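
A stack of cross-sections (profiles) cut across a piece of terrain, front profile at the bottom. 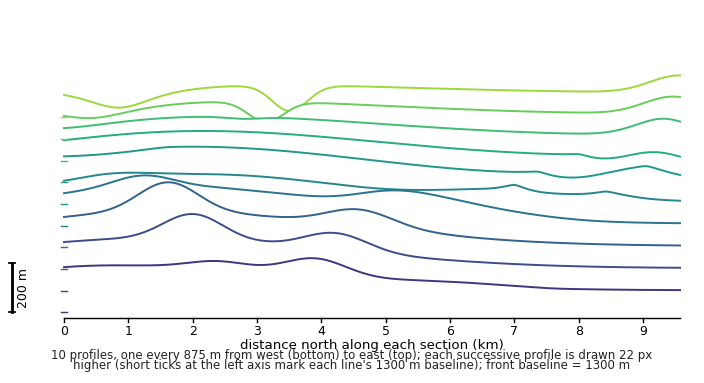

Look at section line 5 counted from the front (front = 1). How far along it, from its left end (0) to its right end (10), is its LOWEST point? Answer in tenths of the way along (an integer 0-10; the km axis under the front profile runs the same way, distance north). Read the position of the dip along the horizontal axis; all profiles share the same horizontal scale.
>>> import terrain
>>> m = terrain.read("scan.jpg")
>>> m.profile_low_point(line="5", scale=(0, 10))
10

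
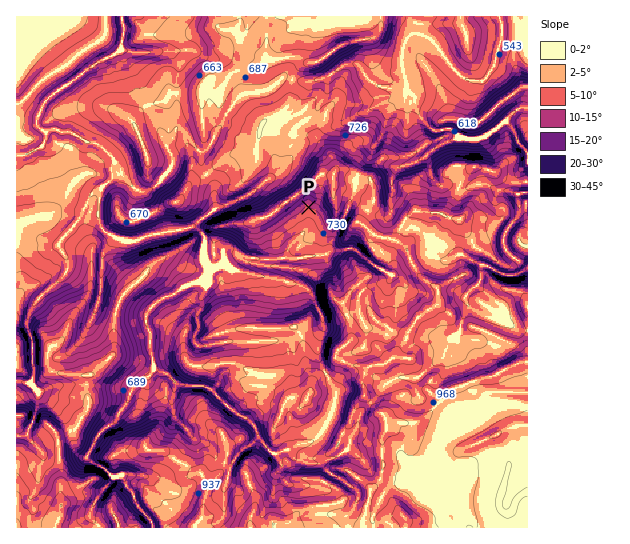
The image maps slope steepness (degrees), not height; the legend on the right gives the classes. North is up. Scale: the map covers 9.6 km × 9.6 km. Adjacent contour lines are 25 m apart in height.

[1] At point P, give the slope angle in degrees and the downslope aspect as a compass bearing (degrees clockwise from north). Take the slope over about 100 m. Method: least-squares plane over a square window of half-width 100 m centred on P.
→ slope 9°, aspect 191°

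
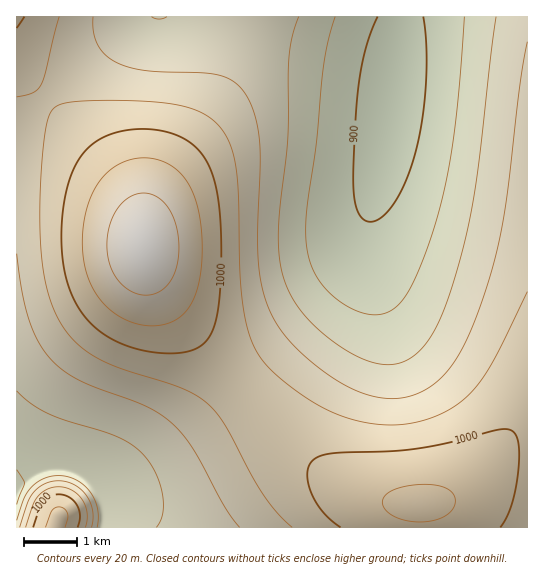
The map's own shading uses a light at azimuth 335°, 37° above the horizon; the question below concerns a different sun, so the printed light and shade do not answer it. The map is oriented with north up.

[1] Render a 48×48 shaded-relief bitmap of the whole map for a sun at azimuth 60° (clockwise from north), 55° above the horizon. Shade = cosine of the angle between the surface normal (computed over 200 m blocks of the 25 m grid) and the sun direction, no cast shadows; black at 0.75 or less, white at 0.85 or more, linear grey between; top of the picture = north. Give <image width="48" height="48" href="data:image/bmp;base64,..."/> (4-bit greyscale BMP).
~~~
<image width="48" height="48" href="data:image/bmp;base64,Qk32BAAAAAAAAHYAAAAoAAAAMAAAADAAAAABAAQAAAAAAIAEAAATCwAAEwsAABAAAAAAAAAAAAAAABEREQAiIiIAMzMzAERERABVVVUAZmZmAHd3dwCIiIgAmZmZAKqqqgC7u7sAzMzMAN3d3QDu7u4A////AAFq3//aqqqpmZmIiIiIiIiJmZqqq7u8zABZ7//aqqqZmZiIiIiIiIiZmaqqu7u8zABr///KqqmZmIiIiIiIiZmZqqq7u7vMzAN9//+qqpmZiIiIiIiJmZqqqru7u7zMzIid//uqqZmYiIiIiImZmqqru7u7u8zMzJq83KqqmZmIiIiIiJmaqqu7u7u7u7zMzJmaqqqpmZiIiIiIiZmqq7u7zMu7u7u8zJmZqqmZmZiIiIiImZqru7zMzMy7u7u7u5mZmZmZmYiIiIiJmaq7vMzMzMu7u7u7u5mZmZmZmIiIiIiZmqu8zMzMzMu7u7u7u5mZmZmZiIiIiImZqrvMzN3czMu7uqqqu5mZmZmIiIiIiJmaq7zM3d3czLu6qqqqqpmZmIiIiIiIiZmqu8zN3d3czLuqqqqqqpmYiIiIiIiImZqrvMzd3d3czLuqqZmaqpiIiIh3eIiJmaq7zM3d3d3cy7qqmZmZqoiIh3d3eIiZmqu8zN3d3d3My7qpmZmZmoiId3d3eIiZqrvM3d3d3d3Mu6qpmZmZmYh3d3d3eImaq7zN3d3d3dzMu6qZmZmZmYh3d3d3eImqu8zd3e7d3dzLu6qZmZmZmYd3ZmZ3eJmrvM3d7u7d3czLuqmZmZmZmXd2ZmZ3eJqrzN3u7u7d3czLuqmZmYmZmXd2ZmZ3iJq8zd7u7u7d3My7qqmZmIiZmXdmZmZ3iaq83e7u7u7d3My7qqmZmIiZmXdmZmZ3iavM3e7u7u7d3Mu7qpmZmIiZmXdmZmd4iavN3u7v7u7dzMu7qpmZiIiJmXdmZmd4mrzN7u7/7u3dzMu6qpmZiIiJmXdmZneImrzd7u//7u3dzMu6qpmZiIiJmXd2Z3eJmrzd7u//7u3dzMu6qpmZiIiImXd3d3iJqrzd7u/+7u3dzMu7qpmYiIiImXd3d3iJq8ze7u7u7u3dzMu7qpmYiIiImXd3d4iZq8ze7u7u7t3dzMu7qpmYiIiImYh3iImaq8zd7u7u7t3dzMu7qpmYiIiImYiIiImau83d7u7u7t3dzMy7qpmYiIiImYiIiJmqu83d7u7u7d3dzMy7qpmYiIiIiYiImZqqu83d3u7u3d3d3My7uqmYiIiIiZmZmaqrvMzd3d3d3d3d3My7uqmYiIiIiZmZmqq7vMzd3d3d3d3d3MzLuqmYiIiIiZmaqqu7zMzd3d3d3d3d3MzLuqmYiIiIiZqqqru7zMzN3d3d3d3d3czLuqmYiIiIiKqqq7u8zMzMzMzN3d3d3czLuqmYiIiIiKqru7vMzMzMzMzMzN3d3czLuqmYiIiIiKu7u8zMzMzMzMzMzM3d3MzLuqmYiIiIiLu7vMzMzMzMzMzMzMzd3MzLuqmYiIiIiLu8zMzMzMy7u7u7zMzMzMzLuqmYiIiIiLvMzMzMzMu7u7u7vMzMzMzLuqmYiIiIiLvMzMzMzMu7u6q7u8zMzMzLuqmYiIiIiLzMzMzMzLu6qqqqu7zMzMzLuqmYiIiIiMzMzMzMzLu6qqqqq7zMzMzLuqmYiIiIiQ=="/>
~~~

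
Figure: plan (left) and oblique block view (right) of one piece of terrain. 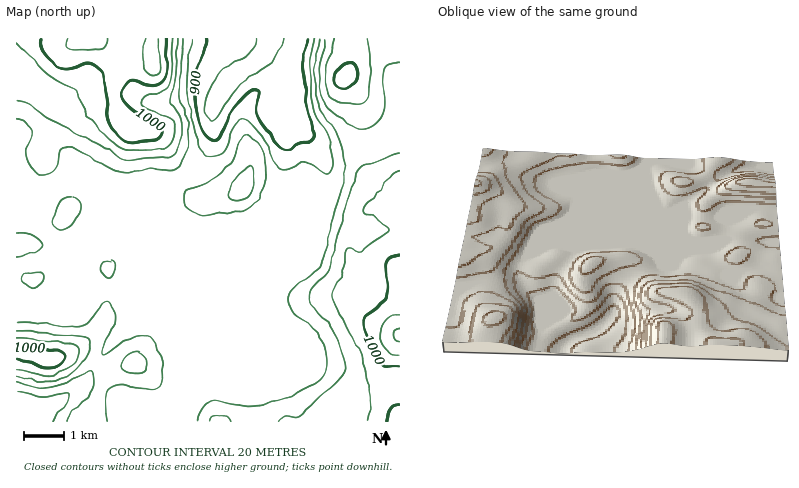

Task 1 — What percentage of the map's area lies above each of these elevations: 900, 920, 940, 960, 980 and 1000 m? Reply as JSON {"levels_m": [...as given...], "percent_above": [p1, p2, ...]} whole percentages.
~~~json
{"levels_m": [900, 920, 940, 960, 980, 1000], "percent_above": [93, 89, 45, 30, 17, 7]}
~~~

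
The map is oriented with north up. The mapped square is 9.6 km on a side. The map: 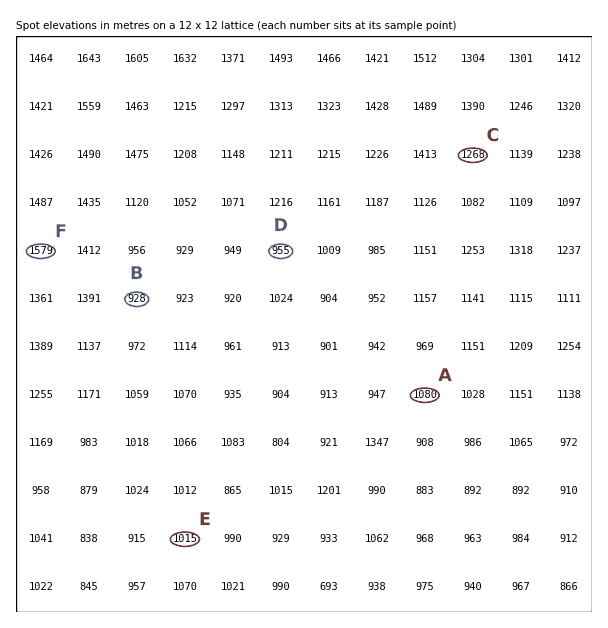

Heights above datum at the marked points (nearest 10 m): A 1080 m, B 930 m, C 1270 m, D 960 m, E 1020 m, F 1580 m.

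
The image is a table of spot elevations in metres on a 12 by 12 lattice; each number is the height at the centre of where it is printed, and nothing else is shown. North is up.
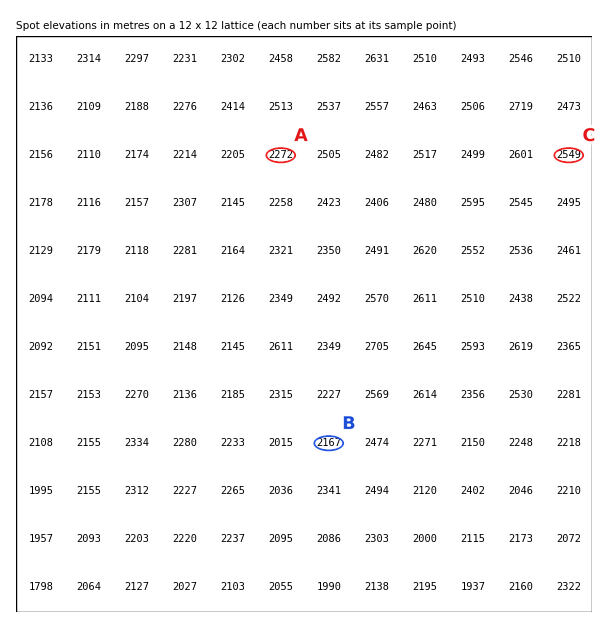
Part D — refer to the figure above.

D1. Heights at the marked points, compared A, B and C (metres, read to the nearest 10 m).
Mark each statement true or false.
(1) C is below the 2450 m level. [false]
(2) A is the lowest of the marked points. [false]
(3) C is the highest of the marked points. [true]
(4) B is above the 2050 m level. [true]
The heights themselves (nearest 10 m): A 2270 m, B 2170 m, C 2550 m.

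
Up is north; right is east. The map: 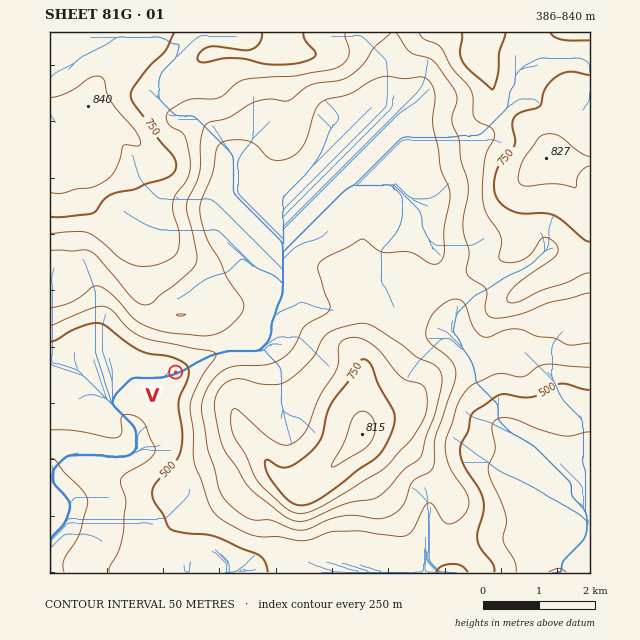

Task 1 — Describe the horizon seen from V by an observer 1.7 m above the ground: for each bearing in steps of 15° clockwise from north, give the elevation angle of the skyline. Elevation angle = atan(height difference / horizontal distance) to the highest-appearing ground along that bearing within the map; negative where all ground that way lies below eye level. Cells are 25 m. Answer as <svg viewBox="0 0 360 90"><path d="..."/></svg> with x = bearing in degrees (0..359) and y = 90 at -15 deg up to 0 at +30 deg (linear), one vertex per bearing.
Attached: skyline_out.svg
<svg viewBox="0 0 360 90"><path d="M0 38l15 1 15 2 15 3 15 3 15-1 15-4 15-5 15-1 15 3 15 5 15 6 15 6 15 3 15 1 15 0 15 1 15 0 15 0 15-3 15-4 15-4 15-6 15-4"/></svg>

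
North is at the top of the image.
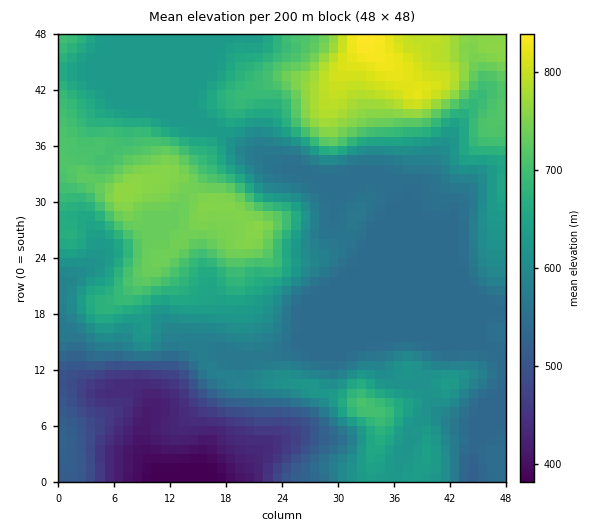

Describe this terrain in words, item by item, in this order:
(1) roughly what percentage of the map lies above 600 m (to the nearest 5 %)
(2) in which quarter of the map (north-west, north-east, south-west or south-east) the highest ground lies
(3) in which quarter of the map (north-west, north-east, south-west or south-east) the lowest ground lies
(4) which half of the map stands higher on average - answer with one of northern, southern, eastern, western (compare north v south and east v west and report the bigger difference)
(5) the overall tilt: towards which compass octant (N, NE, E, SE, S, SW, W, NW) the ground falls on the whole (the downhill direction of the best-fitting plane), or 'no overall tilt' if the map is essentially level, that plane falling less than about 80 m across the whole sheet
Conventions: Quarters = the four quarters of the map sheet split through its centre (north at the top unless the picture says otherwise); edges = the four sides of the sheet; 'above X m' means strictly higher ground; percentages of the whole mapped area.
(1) Roughly 55 % of the ground is higher than 600 m.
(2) Look to the north-east quarter for the highest ground.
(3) The lowest point lies in the south-west quarter of the map.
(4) The northern half stands higher on average than the southern half.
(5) Overall the map slopes down towards the south.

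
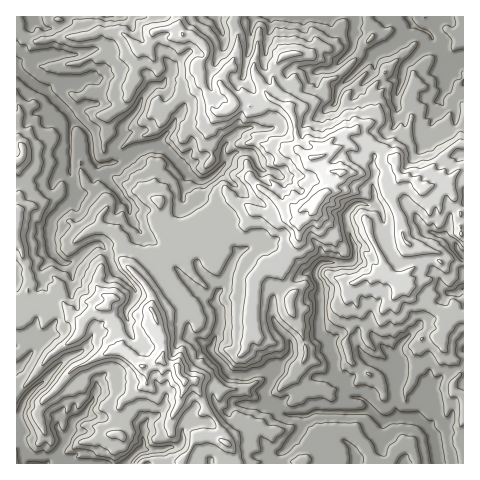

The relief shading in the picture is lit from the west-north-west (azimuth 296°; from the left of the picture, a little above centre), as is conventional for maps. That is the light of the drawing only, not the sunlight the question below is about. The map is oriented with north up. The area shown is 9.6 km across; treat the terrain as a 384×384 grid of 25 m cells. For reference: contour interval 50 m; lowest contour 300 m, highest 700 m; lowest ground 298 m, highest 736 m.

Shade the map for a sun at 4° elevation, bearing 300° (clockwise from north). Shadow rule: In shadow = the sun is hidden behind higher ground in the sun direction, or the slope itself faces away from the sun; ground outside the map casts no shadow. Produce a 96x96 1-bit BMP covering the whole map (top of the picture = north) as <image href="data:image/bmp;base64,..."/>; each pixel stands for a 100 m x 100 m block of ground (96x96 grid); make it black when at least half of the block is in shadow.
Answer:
<image width="96" height="96" href="data:image/bmp;base64,Qk2+BAAAAAAAAD4AAAAoAAAAYAAAAGAAAAABAAEAAAAAAIAEAAATCwAAEwsAAAIAAAAAAAAA////AAAAAAD////ZD/H////E8/j////4D/H////Ac/Dv/+f/B/////eGM+DP//H/8/f//+MOF+DH+e3/++P//8IOB4HD+AX4+cP///4+BwHD/gH4fAf//nx4AgGD/wD8f////wB4AAGH/wD8f////8BwABmH/+H+f/////4cAgyH//P/P//////+P8zH/+P/P////////8zn/+H/n//////9/+Tj//H/3//////97+Tx//h/3//////5/8B8//w/7////9/578A+f/wP7//////778MfP/8Pz//////75+MPn/+Pz/////+D5/EP3/+f3//////D970H5/+f3/////7/95/D8f+D3/////z/99/h/H8B//////z/99dw/x5A//5///3/888wf8AA//5///3n4884H+DA//x////v859MD+HB//w////f+R/+B/HB//wf///f/g//A/GB//gf9//b/897o+OB//gf5//7//97w+PD//gfz/3///87gf/D//gfz/n7//8ziL/D//gfn/G5//8jCB/n//Afn+H9//8AGA/n+/Afn+H8//8YOAfH/fAfn/H+f/8eOAHHz3gfj/D/P/8eOAPPjngfx/B/D/8eODOPDHgf//B/d/8eOD8eGNwf/+AvN/8f/D48MZwP/+AAD/8f/Dw4Ix4H///wh/8//BwBww4A///8+/8//hgABg4Af/////9//xAAAAcAP////99//7AAAAcAP////99///GAAAPAD///9///9/HAQAB4D///5///8/HgwAB9D///3///8ODgwwB87///3/3/8APgh4B8z///3/3/4APBgcB4B///3/3/4D3B/OA4A/////3/4D/B/DAQB////39//B+B/BgAB////n8f/w+B+AAAQf///P9l/48B+AAAgH//+P9//84A+AOBAD//+f8//8wA+AEAAB//+f9//9gA+AYABh//+Hd//6AAP8AcAA//ujd//6AAf/g5AAP/GRP//+AB+Pwdw4P+Psn//+AD8Hw/4AH+Pmz/+/4B8D4wQf/8PjZ/+/+B6z8wIP/8Ph8//5/h7f/wAB/8Pw8/+5//zv/wAAf5v4c/+5//zv+gBBn//4A8+x9/jn/4BA///4Bceh+Pzn//jMf//7B+eA/j5H//z+B//5z/uB/R4D//z/A//8z/4B/N8D//j/AH98Z/wA/k+B//n/gD9+Z/gAfw+AP/H/gD8/R/BwHzOAH9H/wD4PROB8D7GCGgAf+D7/RgA+D5CCGAAD2D7/jgAAB/AEOCD73P7/nAAAB/gGdGT7/v9/mAf8A/gM/G7//38/kB/+A/wM/P7//z8fwD/+A/4e/P///59/wA/+A78efd///4+/4AH/A78fPc///8ff8GATA78Pvcf//8Pnc//gA/+H3+P///nzef//Av/33uAP+/z4NP//gH//zuAF+/94FDv/AH/vjuAAeP84EAAewHDfjuAEfH+ABwAACDi/juACPE+ABxgACAH7D+AAPGOABx4AAAHzH2AAGAAQBgAAAAH6HgAAGMAMA="/>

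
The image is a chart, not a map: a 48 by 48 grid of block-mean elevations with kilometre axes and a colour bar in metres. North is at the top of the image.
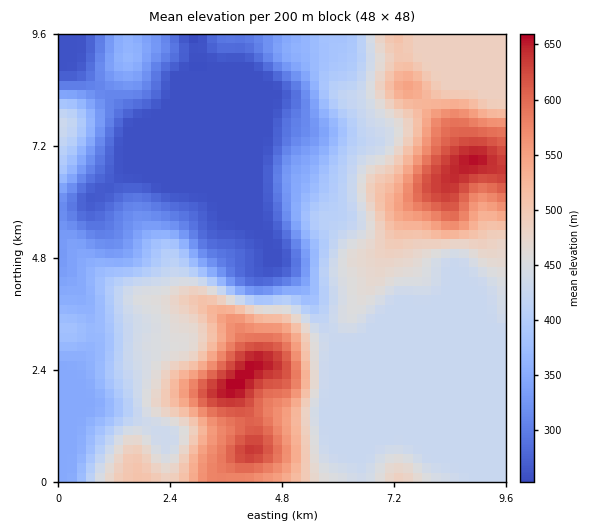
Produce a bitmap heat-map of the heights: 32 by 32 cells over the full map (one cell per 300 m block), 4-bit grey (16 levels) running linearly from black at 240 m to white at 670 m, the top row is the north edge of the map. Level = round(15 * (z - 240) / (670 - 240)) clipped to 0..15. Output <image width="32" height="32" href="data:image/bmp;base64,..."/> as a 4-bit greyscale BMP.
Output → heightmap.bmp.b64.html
<image width="32" height="32" href="data:image/bmp;base64,Qk12AgAAAAAAAHYAAAAoAAAAIAAAACAAAAABAAQAAAAAAAACAAATCwAAEwsAABAAAAAAAAAAAAAAABEREQAiIiIAMzMzAERERABVVVUAZmZmAHd3dwCIiIgAmZmZAKqqqgC7u7sAzMzMAN3d3QDu7u4A////AERomZmavMzLqYd3eIh3d3dEZ5mYirzd3LmHd3eHd3d3RFaJh3m83uy5d3d3d3d3d0RWd3d4rM3cuXd3d3d3d3dERWZ3ibzNzLl3d3d3d3d3RERWiavd7cy5d3d3d3d3d0RFZ4ms3v7dynd3d3d3d3dERWd4q83v7tuHd3d3d3d3REVneIms3u7ad3d3d3d3d0RFZ3eIm83tynd3d3d3d3dVRWd3iJrMzLl3d3d3d3d3VUVnd4ibu6qYZ3d3d3d3d0RFZ3iJqph3dlZ4d3d3d3dERWd4iZdUNERWeId3d3d3NEVmZ3dkMhEjV3iId3d3dzRERVZlQiERE1eIiIh3d4g0MzRVVCIhERNWeImYiHiIMzIzREMREREkVneJmZqZmTIiIzMyERERNGZniaq8y6ohEiMiIRERETVWZ4q8zdu7MhESERERERI0VmeavN7czEMRERERERESNFVnmaze7d1UIREREREREjRFZ4ir3u7uZDIREREREREzRWZ3ms3u7mVCERERERERIzRWZ4q93d12QhERERERESI0VneJvMzMZUMhEREREREiRWZ4mqu7qUQyIiEREREREkZniaqpmZkiIzMhERERESNWZomqmZmZESNEMhERERI0VVZ5qZmZmREjRDIhEREjRFVWeJmZmZkRE0QzIRIiI0RVVnmZmZmZ"/>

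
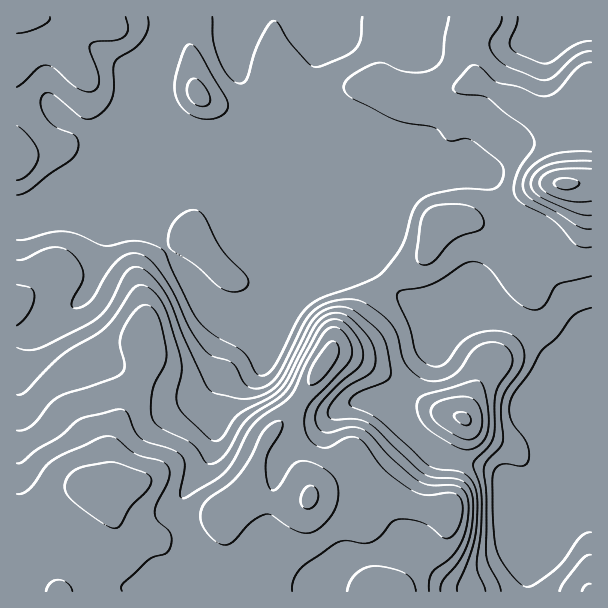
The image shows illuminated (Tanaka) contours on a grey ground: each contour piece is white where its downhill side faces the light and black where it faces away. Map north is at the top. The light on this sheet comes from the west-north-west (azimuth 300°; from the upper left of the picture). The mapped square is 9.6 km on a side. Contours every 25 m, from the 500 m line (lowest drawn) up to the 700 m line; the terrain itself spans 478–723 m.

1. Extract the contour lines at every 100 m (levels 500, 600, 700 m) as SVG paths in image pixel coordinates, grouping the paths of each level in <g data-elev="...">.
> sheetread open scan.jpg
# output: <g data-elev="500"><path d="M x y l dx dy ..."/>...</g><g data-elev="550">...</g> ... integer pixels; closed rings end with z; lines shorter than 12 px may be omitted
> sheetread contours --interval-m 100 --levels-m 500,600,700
<g data-elev="500"><path d="M591 532l-6 1-5 4-17 24-11 11-19 13-5 2-4-1-6-4-9-11-8-11-4-9-4-29-1-40 2-11 4-5 8-2 16 2 5-2 2-5 0-7-2-9-14-18-3-8-1-12 4-11 17-22 11-21 17-15 13-18 8-6 12-4"/><path d="M591 41l-7 1-9 3-24 17-5 2-6-1-24-10-6-6 0-6 6-15 2-9"/><path d="M362 17l-1 21-5 11-11 7-28 11-8-3-16-17-15-24-3-2-3 0-6 8-9 18-10 31-2 4-5 2-4-2-6-4-11-17-6-20-1-24"/></g><g data-elev="600"><path d="M440 591l3-10 16-20 10-21 4-27-2-21-4-7-6-5-8-2-20-1-11-4-45-44-9-6-14-4-21 0-4-2-1-4 1-5 7-10 12-12 22-12 3-5 2-6 0-12-5-12-14-16-11-8-6-2-7 0-12 7-7 9-24 48-7 10-12 10-31 17-6 6-9 16-6 5-5 0-6-4-22-21-7-9-2-12 6-26-3-18-11-35-5-13-10-12-10-6-6 1-5 4-17 27-11 12-41 25-37 38-5 2-4 1"/><path d="M461 438l6 2 6-1 4-3 3-5 2-14-5-14-6-5-9-1-16 2-11 5-4 7 3 9 9 8z"/><path d="M591 161l-27 0-16 4-12 8-4 4-1 6 2 8 10 7 33 15 15 2"/></g><g data-elev="700"><path d="M72 591l-4-8-9-3-8 2-5 9"/><path d="M113 528l4 0 3-3 10-18 18-18 3-7-1-5-6-5-31-10-27 4-12 5-5 5-4 7 0 6 2 6 8 8 15 12 15 10z"/><path d="M306 509l7-2 5-7-1-9-5-5-6 1-5 8 0 9z"/></g>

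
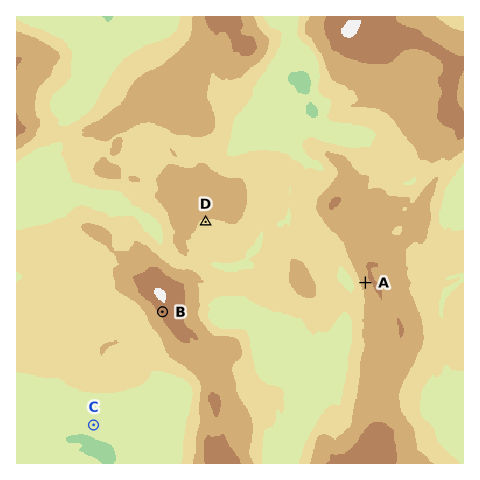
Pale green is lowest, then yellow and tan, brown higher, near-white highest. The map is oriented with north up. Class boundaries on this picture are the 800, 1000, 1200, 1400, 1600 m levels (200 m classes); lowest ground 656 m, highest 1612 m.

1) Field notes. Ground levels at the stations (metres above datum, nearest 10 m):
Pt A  1300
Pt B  1450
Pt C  810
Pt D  1150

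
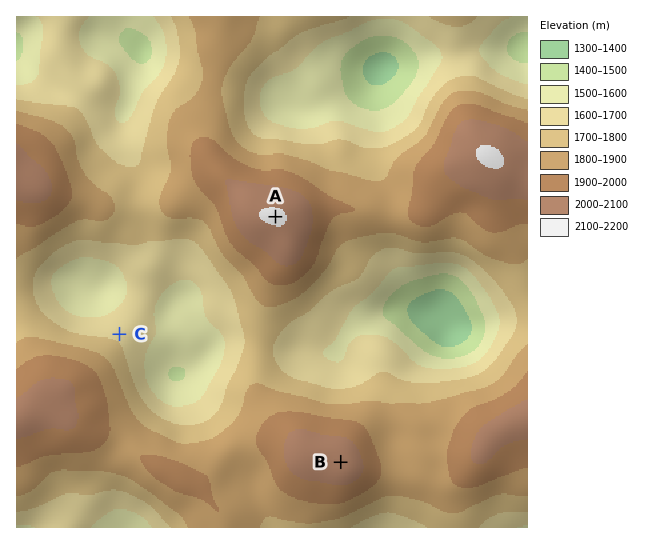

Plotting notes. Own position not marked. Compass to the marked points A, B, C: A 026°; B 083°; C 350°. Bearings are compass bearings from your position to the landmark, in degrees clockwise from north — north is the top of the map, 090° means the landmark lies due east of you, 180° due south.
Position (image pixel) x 145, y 485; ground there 1830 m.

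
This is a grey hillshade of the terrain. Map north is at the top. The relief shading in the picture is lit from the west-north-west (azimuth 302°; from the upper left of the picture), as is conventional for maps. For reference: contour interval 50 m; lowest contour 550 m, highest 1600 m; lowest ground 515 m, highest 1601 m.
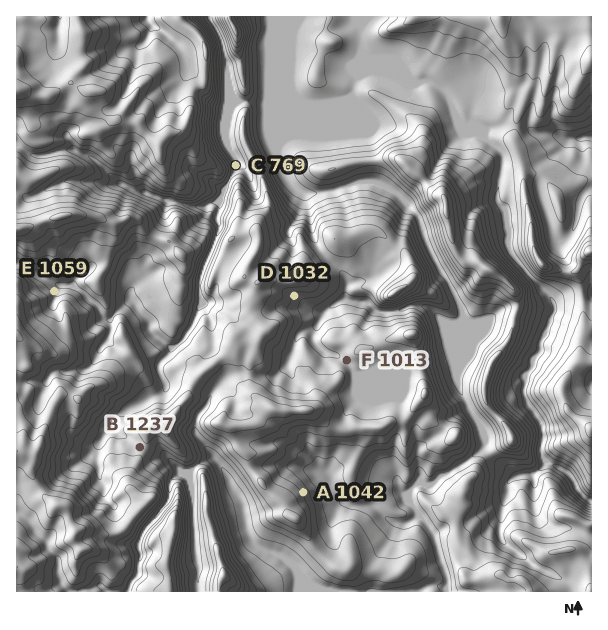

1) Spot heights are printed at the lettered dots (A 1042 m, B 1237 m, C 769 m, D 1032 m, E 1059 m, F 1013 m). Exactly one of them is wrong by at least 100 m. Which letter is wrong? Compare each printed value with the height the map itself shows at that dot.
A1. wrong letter E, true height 1234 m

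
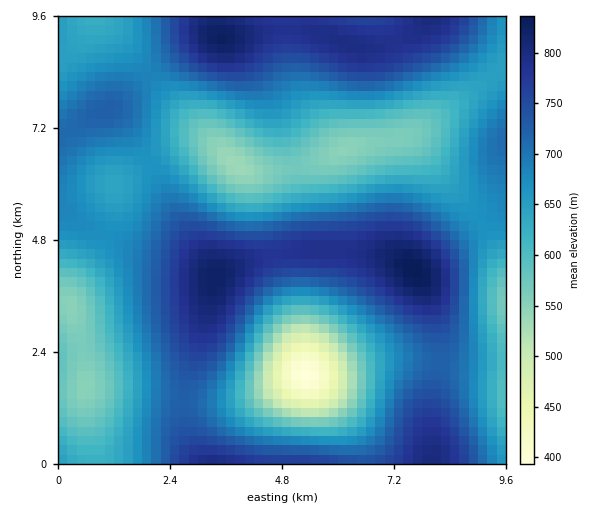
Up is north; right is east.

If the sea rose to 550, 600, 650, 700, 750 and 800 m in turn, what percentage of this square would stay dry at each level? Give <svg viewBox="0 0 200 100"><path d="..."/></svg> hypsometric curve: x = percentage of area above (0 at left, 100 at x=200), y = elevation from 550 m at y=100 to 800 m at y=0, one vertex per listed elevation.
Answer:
<svg viewBox="0 0 200 100"><path d="M190 100l-26-20-32-20-51-20-39-20-33-20"/></svg>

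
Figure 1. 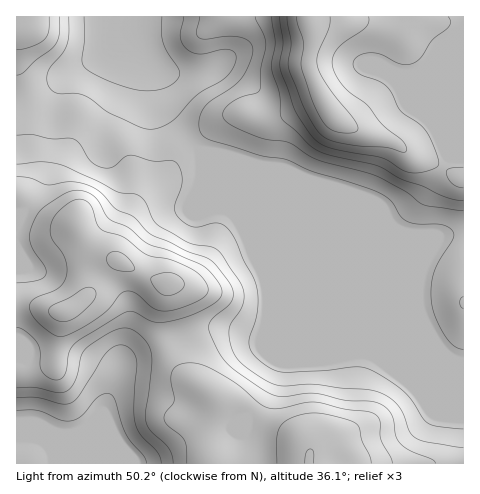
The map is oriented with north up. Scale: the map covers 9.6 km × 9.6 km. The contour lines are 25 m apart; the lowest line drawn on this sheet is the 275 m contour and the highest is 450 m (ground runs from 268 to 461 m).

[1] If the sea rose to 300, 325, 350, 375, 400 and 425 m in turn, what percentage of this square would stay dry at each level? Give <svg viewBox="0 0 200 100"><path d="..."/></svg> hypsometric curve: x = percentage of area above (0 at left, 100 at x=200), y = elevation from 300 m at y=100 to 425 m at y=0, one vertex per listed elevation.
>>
<svg viewBox="0 0 200 100"><path d="M186 100l-62-20-28-20-18-20-27-20-28-20"/></svg>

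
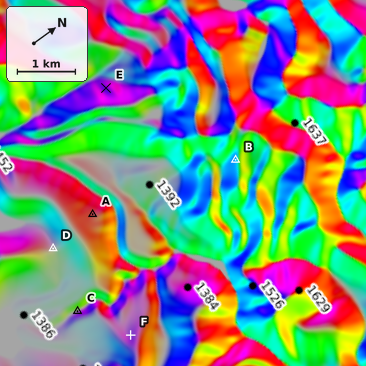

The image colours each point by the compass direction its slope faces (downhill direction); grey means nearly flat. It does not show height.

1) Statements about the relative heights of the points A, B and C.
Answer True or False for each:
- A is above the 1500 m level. False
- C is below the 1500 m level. True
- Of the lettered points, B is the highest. True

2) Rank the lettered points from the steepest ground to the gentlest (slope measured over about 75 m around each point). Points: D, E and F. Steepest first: E F D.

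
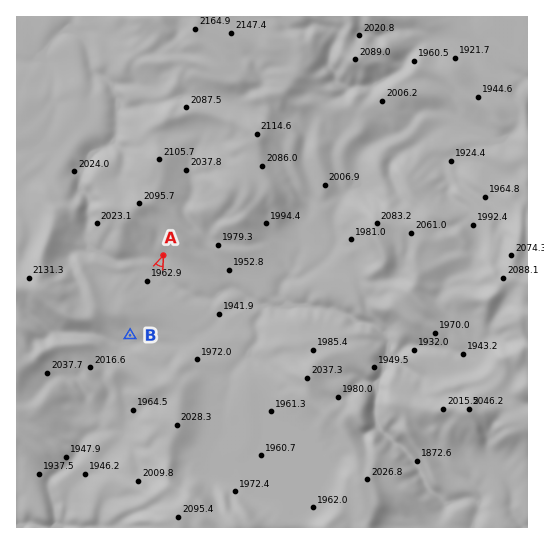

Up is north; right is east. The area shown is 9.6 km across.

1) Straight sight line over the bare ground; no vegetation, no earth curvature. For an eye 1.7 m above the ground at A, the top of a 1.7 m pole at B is out of sight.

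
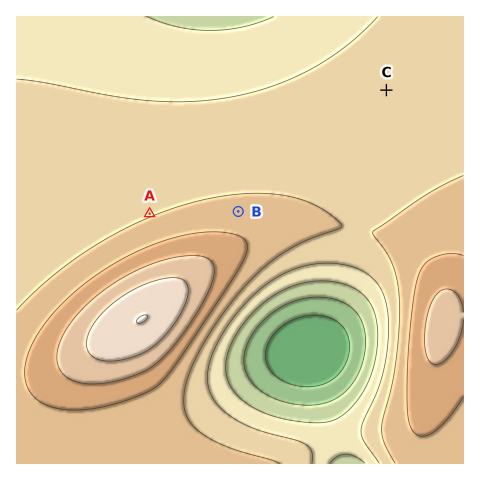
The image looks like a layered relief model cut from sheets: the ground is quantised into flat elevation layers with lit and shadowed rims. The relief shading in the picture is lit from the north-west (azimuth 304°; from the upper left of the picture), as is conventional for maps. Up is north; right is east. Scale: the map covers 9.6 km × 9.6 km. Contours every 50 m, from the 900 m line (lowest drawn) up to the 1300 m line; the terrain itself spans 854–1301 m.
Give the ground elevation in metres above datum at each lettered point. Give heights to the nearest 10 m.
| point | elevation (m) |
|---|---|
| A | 1100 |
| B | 1120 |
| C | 1080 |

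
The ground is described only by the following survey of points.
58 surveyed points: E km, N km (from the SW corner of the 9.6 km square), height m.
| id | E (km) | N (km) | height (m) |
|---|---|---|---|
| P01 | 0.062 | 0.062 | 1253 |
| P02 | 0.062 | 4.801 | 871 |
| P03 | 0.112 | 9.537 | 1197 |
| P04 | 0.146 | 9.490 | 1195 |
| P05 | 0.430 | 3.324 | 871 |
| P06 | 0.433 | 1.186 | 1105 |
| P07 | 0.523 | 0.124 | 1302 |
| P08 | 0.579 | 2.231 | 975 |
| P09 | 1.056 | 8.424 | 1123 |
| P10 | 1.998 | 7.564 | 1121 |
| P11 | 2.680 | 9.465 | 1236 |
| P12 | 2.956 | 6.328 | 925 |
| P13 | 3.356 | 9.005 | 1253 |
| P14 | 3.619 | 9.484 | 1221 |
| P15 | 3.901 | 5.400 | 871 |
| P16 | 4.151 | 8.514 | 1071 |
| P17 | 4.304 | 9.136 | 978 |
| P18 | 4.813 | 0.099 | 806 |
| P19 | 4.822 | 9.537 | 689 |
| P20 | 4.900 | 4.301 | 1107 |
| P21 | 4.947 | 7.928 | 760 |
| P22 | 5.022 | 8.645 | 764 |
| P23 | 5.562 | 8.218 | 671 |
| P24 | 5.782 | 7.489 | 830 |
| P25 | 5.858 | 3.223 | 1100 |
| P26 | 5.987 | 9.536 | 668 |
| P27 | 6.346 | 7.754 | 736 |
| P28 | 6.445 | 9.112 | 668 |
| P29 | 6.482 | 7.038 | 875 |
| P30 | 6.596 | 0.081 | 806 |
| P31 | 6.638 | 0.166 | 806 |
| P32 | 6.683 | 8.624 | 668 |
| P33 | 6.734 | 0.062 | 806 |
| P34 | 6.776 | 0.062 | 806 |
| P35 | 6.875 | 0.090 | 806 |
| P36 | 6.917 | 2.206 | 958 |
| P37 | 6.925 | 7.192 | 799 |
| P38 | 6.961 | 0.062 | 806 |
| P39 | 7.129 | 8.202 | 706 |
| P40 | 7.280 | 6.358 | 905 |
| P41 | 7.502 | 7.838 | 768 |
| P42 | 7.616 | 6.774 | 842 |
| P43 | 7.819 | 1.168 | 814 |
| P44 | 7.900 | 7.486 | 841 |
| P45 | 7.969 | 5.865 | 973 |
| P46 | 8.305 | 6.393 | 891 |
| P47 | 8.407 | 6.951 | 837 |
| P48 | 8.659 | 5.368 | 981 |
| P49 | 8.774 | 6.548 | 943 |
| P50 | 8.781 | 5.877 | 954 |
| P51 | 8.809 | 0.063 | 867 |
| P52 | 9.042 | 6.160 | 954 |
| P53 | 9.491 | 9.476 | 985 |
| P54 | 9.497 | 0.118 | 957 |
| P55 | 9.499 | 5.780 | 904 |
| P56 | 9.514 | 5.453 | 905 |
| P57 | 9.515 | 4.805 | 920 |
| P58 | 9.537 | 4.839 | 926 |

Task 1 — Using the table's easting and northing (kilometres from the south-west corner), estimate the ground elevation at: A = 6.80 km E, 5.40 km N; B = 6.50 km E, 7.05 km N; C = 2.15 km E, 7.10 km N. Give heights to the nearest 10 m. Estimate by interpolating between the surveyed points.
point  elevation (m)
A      930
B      870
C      960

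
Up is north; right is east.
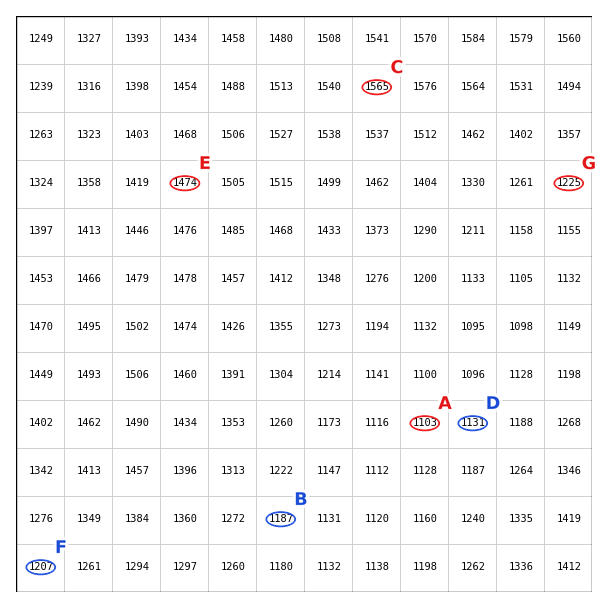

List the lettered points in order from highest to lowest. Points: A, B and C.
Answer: C B A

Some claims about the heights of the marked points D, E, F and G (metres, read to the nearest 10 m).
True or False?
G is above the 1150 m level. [True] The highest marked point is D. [False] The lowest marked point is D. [True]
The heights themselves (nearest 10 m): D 1130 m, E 1470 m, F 1210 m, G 1220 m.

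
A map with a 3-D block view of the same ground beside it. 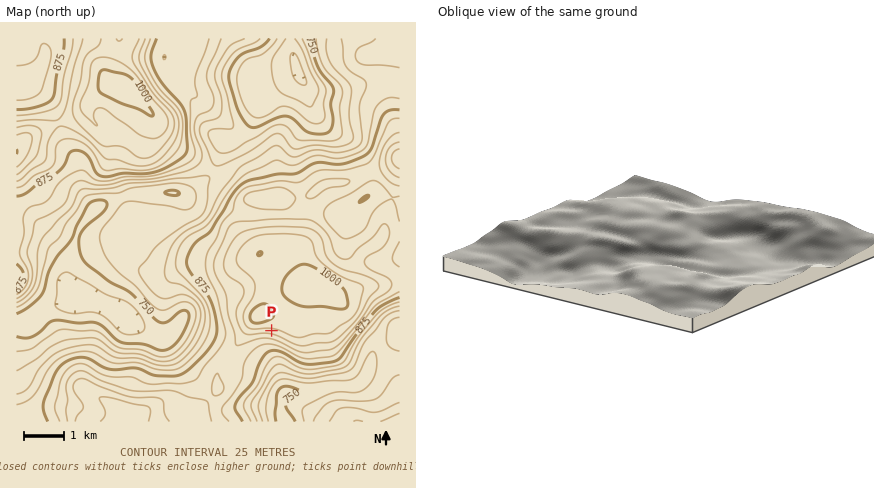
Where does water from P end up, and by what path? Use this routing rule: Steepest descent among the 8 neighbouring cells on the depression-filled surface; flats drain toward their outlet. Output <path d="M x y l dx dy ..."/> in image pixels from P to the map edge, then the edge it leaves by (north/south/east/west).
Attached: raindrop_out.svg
<path d="M272 330l0 24 2 2 2 6 2 12 4 14 0 12-2 4 0 8 4 10"/>
exit: south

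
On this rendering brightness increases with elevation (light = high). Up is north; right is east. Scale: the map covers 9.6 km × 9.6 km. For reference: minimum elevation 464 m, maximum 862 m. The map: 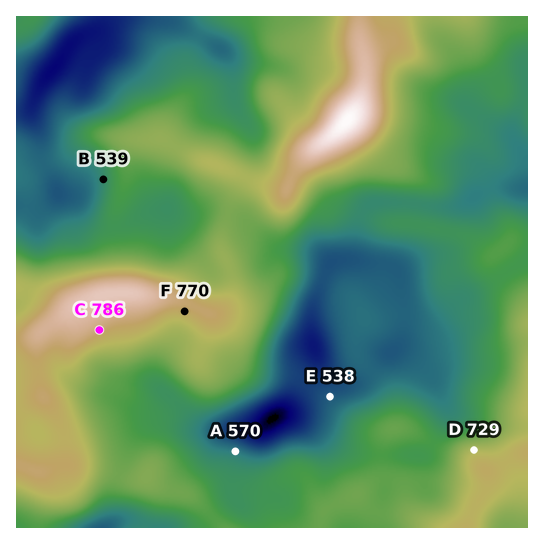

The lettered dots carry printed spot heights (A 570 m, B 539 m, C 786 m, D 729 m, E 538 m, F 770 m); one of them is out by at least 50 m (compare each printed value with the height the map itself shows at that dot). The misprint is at B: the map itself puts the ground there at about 601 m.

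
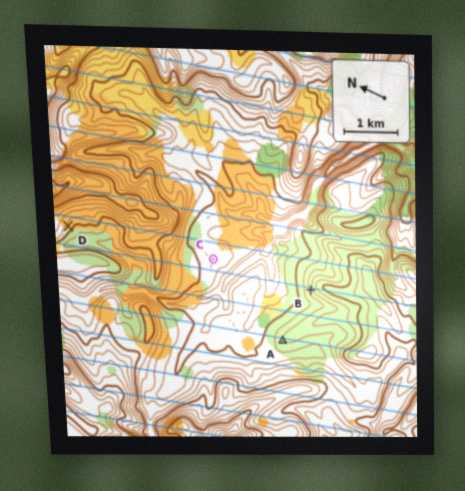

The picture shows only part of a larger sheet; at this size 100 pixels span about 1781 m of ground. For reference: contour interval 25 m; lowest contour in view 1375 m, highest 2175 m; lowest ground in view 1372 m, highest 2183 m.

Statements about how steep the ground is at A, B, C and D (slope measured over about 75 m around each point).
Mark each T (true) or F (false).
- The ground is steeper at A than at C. T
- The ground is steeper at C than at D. F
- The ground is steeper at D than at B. F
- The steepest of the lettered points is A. F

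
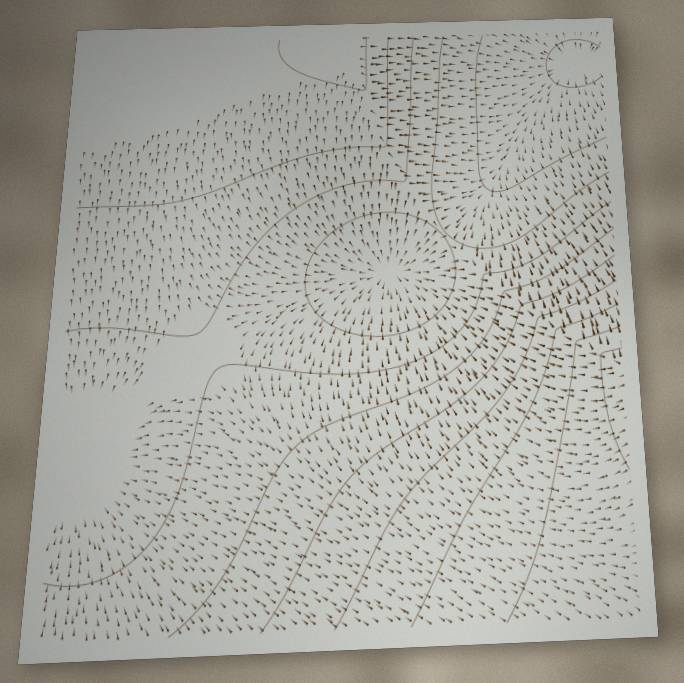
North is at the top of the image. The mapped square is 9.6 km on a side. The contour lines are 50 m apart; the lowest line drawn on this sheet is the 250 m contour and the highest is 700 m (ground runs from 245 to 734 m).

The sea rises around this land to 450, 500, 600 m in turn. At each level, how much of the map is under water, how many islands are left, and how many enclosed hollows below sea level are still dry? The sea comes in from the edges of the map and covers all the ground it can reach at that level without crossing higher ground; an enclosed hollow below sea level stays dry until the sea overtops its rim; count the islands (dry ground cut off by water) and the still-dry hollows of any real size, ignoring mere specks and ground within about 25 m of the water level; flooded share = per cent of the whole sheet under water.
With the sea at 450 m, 57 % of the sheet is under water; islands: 0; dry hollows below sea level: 0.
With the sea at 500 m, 77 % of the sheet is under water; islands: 0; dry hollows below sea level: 0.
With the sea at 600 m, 89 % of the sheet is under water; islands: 0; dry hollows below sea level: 0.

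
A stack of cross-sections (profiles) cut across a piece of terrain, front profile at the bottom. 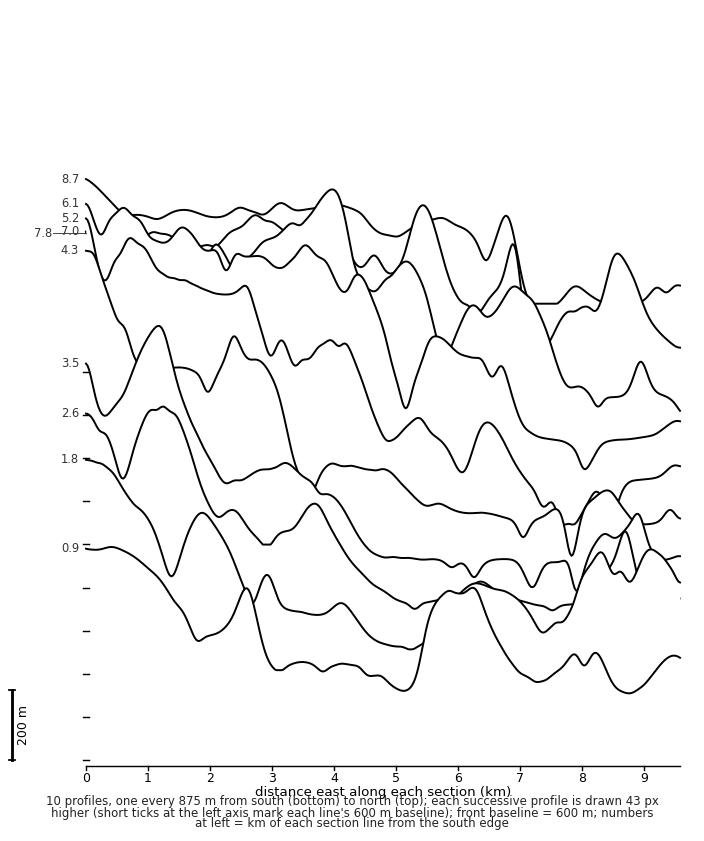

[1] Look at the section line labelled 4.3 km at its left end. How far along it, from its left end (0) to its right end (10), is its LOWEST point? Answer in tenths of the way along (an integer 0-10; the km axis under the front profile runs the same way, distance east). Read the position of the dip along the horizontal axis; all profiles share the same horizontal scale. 8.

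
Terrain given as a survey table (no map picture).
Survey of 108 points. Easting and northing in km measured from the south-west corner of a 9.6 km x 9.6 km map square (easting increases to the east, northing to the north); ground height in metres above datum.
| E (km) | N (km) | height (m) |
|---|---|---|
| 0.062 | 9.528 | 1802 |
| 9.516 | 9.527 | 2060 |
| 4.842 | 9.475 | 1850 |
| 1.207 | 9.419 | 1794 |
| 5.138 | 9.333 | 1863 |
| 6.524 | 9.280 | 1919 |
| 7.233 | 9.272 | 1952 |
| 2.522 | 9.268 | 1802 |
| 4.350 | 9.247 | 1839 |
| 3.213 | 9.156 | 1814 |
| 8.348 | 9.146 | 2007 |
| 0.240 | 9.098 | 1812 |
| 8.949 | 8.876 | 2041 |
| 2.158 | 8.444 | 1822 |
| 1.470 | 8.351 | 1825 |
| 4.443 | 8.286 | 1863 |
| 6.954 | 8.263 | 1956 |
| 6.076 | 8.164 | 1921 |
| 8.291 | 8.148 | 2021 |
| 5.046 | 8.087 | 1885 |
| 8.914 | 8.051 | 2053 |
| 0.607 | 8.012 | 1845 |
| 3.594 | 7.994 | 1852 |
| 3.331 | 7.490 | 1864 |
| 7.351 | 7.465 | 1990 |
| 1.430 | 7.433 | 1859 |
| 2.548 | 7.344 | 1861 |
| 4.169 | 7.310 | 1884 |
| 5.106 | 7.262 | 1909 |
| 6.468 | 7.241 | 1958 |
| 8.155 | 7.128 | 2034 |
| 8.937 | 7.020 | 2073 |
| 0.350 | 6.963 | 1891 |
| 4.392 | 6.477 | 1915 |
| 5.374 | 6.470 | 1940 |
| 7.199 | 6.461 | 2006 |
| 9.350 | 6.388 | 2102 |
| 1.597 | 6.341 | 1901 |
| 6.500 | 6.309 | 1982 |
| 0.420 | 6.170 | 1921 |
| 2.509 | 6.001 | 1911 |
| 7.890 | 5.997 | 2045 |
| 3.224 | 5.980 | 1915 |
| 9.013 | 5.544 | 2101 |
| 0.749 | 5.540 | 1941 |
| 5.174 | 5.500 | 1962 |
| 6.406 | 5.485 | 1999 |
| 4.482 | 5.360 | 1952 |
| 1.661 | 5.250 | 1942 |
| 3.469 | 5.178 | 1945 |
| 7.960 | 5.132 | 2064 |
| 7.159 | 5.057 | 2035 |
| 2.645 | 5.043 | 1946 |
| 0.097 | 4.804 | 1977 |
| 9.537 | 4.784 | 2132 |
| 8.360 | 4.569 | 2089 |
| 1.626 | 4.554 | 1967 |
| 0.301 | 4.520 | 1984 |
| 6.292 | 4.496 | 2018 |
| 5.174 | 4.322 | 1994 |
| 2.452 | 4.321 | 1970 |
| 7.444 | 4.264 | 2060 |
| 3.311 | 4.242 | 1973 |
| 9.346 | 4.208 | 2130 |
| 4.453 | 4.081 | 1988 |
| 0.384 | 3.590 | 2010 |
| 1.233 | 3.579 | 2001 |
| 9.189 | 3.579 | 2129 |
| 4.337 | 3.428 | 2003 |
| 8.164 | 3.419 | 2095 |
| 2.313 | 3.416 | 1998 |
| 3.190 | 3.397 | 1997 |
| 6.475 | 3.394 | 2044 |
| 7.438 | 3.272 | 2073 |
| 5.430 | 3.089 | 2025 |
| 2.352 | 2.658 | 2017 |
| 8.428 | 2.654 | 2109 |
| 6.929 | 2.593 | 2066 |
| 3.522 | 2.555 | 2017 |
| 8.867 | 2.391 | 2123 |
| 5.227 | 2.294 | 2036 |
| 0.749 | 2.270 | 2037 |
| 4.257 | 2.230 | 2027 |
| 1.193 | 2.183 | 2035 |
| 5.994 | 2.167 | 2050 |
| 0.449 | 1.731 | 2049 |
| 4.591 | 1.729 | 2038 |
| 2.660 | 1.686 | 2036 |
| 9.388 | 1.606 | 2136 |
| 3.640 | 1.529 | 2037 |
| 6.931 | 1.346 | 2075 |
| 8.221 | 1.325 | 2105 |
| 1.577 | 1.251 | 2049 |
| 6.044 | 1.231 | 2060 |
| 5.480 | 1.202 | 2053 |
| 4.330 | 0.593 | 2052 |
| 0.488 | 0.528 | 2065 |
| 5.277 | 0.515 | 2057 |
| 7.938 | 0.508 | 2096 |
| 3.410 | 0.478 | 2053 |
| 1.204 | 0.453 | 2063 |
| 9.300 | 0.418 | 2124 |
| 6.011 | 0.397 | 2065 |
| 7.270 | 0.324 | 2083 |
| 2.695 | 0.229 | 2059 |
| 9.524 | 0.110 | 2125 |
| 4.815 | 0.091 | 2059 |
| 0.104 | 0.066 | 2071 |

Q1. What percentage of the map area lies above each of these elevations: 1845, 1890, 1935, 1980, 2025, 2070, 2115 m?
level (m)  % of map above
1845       92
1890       84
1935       74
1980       61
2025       44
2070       17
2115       5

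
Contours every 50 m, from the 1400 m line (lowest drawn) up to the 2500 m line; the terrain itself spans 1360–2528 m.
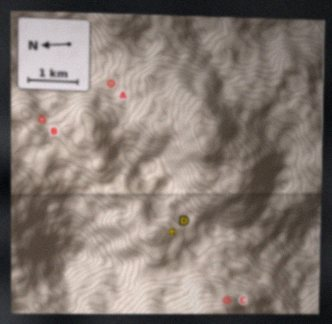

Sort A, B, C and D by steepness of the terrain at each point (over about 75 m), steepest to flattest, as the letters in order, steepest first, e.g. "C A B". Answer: C B D A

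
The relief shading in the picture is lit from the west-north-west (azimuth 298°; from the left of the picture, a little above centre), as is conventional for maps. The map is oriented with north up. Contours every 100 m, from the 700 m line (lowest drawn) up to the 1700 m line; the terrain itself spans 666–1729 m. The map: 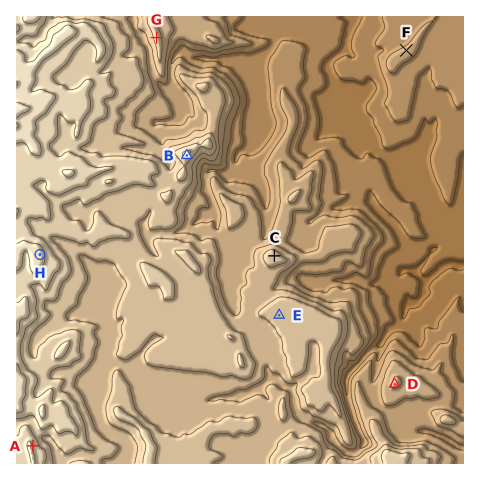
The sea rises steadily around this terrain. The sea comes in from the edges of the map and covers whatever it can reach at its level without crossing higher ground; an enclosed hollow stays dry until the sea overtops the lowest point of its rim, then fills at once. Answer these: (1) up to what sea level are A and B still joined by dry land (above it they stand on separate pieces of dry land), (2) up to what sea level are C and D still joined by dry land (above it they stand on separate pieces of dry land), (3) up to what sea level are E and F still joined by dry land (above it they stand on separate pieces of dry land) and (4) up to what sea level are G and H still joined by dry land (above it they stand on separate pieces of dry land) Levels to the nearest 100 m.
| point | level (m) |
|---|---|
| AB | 1400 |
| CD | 1100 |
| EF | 800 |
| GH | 1200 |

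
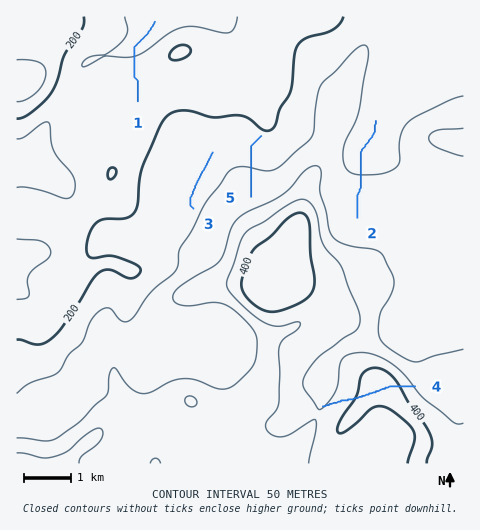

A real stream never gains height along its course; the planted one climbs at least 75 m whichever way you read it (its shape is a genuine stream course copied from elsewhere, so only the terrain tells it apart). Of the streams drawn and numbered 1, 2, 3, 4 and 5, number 4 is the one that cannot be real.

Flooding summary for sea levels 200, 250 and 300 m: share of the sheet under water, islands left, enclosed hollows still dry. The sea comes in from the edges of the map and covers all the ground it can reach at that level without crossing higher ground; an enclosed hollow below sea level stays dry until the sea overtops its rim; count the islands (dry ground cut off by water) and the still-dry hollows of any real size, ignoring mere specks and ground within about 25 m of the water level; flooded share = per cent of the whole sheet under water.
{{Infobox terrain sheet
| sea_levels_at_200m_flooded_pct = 23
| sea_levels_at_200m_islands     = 0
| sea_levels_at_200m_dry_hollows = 0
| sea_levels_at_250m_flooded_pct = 44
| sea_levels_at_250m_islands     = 0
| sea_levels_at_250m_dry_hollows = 0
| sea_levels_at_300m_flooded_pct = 69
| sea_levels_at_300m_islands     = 0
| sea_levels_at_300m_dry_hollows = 0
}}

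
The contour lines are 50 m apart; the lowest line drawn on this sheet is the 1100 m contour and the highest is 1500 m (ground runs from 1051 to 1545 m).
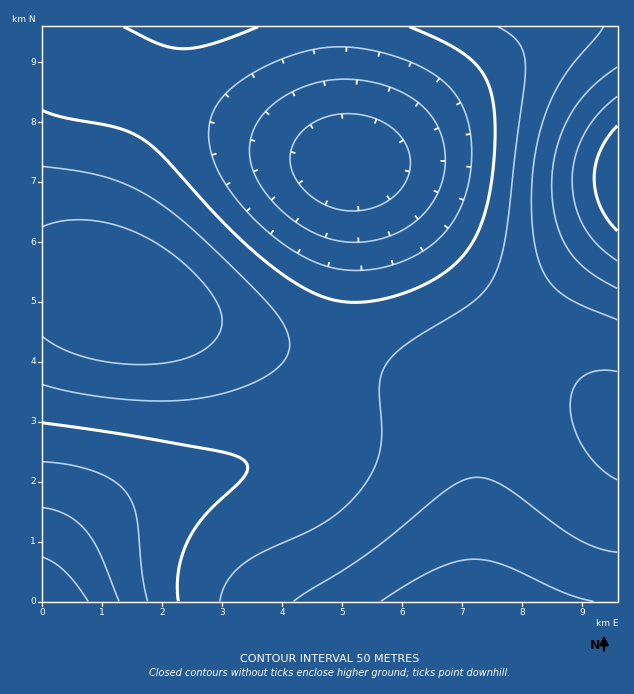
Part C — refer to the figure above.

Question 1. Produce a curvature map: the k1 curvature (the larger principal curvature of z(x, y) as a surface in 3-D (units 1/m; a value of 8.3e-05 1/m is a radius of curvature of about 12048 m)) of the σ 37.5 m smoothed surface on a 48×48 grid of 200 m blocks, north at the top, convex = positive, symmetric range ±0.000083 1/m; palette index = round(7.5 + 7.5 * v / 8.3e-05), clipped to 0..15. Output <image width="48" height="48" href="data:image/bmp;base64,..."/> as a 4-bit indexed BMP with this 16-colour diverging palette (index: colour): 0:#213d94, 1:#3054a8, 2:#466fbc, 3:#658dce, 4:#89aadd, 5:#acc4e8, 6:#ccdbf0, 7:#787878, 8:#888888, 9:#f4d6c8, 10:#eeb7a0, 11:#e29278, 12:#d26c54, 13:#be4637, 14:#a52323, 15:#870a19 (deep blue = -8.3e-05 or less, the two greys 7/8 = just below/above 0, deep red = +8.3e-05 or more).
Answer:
<image width="48" height="48" href="data:image/bmp;base64,Qk32BAAAAAAAAHYAAAAoAAAAMAAAADAAAAABAAQAAAAAAIAEAAATCwAAEwsAABAAAAAAAAAAlD0hAKhUMAC8b0YAzo1lAN2qiQDoxKwA8NvMAHh4eACIiIgAyNb0AKC37gB4kuIAVGzSADdGvgAjI6UAGQqHAKqrvN3u///u3cy7qZmIiZmqu7qpiHd3d5qrvM3e7u7dzLuqmYiIiJmqu7qpiHd3d5mqu8zd3u3cu6qZiIh4iJmqu7qpiHd3d5mqq7zN3d3LupmIh3d4iJmqu7qpmHd3dpmaq7vMzdy7qZiHd3d3iJmqu7upmHd3ZomZqru8zMu6mYh3ZmZ3iJmqu7upmId2ZoiZmqq7vLuqmId3ZmZ3iJmqu7upmId2ZniImaqru7qpmId2ZmZ3iJmqu7uqmId2ZneIiZqqqqqZiHd2ZmZ3iJmqu7uqmId2Znd4iJmaqqmZiHd2ZmZ3iJmqu7uqmId2ZmZ3iImZmpmYiHd2ZmZ3iJmqu7uqmId2ZWZneIiZmZmIh3dmZmZ3iJmqu7uqmId2ZWZneIiJmZmIh3d2ZmZ3iJmqu7uqmIdmZXd3eIiJmZmIiHd3Zmd3iJmqu7uqmIdmZYh3iIiZmZmYiIh3d3d4iJmqu7upmIdmZZmIiImZmZmZmYiIiIiIiZmqu7upmId2ZamZiImZqqqpmZmZmZmZmZmqu7qpmId2ZaqpmZmaqqqqqqqqqqqqqZmqq7qpmId2Zruqqqqqu7u7u7u7u7uqqqqqq7qpmIh3Zru7u7u7zMzMzMzMzMy7u7qqq7uqmYh3ZszMzMzM3d3e7u3d3dzMzLu7u7u6qZiHdszM3d3u7v/////u7u3d3MzLvMy7qpmIds3d7u////////////7u7d3MzMzMu6mYd93u////////////////7u3d3d3cy7qZh97v///////////////+7u3d3u7d3MuqmN3u7//////////+7u3d3MzN3e7u7dzLqd3e7u//////7u3dzMy7u7vM3e7u7u3cut3d7u7u7u7d3My7uqqqqqq7zd7u7u7dy93d3d3d3d3Mu6qpmYiIiJmqvN3u///u3c3d3d3d3cy6qZiHd3dnd3iZq83e7///7szMzMzMzMupmHdmVVVVVmeImrze7////8zMzLvMzLuph2VUQzM0RFZniavN7v///8y7u7u7vLqYh2VDIiIiM0RWeJq83v///7u7qru7vLqYdmVDIRERIjNFVnmrze///7qqqqu7vLqYd2VDIQEREiIzRWeavO///6qZmqq7vLqZh2VDIQEREiIjM0Z5rN///5mZmqq7vMuph2VDIREREiIjNEZ5rN///4iImaq7zMuph2VDIRERIiM0RWeJvN7//3d4maq7zMupmHZUMhEiIzNFVniavN7//3Z4iaq7zMu6mHZUQyIiM0RWZ4mrzd7v/2ZniZq7zMy6mYdlQzIjNFVneJq8zd7u7lVniJq7zMy6qYd2VERERWZ3iaq8zd3u3URWeJqrzMy7qZh3ZlVVVmd4mau8zd3d3DRWeImrzMy7qZiHd3dmZ3eJmqu8zMzMyzNFZ4mrvMy7qpmYiIiIiIiJmru8zMy7uiNFZ4mavMu6qpmZqqmZmZmZmqu7u7u6qSNEVniavMu6qqqru7u6qpmZmqqqqqqpmRI0Vniaq7uqqqu8zMzMu6qZmaqqqZmYiA=="/>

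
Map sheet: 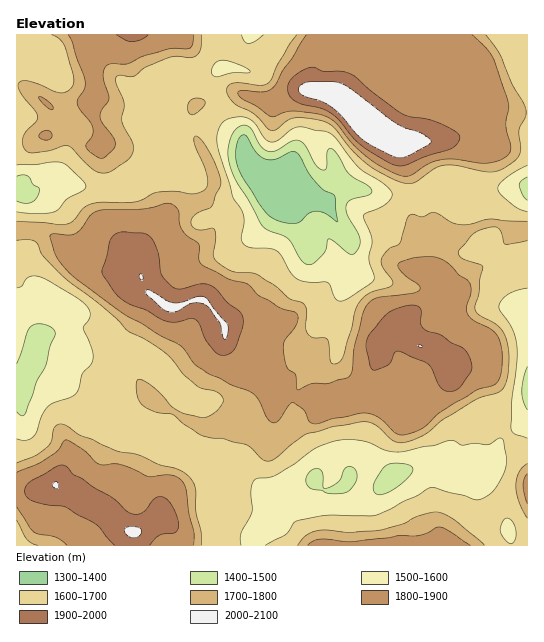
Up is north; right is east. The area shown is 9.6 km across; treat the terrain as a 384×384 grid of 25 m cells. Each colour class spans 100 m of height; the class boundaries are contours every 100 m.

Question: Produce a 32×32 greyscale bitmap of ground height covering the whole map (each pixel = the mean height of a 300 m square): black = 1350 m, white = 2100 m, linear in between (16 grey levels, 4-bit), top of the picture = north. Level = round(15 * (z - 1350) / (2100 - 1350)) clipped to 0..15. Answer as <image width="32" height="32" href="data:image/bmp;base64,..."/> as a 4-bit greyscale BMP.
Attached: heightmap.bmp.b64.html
<image width="32" height="32" href="data:image/bmp;base64,Qk12AgAAAAAAAHYAAAAoAAAAIAAAACAAAAABAAQAAAAAAAACAAATCwAAEwsAABAAAAAAAAAAAAAAABEREQAiIiIAMzMzAERERABVVVUAZmZmAHd3dwCIiIgAmZmZAKqqqgC7u7sAzMzMAN3d3QDu7u4A////AHiaq827p1VVVomImZmphlWKqrzMzKdVVFVWZmZ4h2VWq7zMurumVVRURERFVmVVV7zcy6qql2VURDMzM0VVVViry6qZmXZlVVQzMzI0RERXeKqYiHZmZmd1REREREVEVlaJh2ZVZ3d5h2VVV3ZVVVVFd2VVVnd4iZiIdnmpZVVVNVVVVnd3d4mZqqmqupdlVCRVVVeGZ3iaqaqqqrqql2QjRVVnZniaqqmYmrqqzLqEIkVVZlaJqqqZh4q7q8y6hDJEVWZ4msyqmId6zM3LqoUzNFVomqvcqql2abzLuql0REVWirzM3KqZZWiry6qGVFVFebzdzcqph2VWmaqqhlVVV6vNy6upl2VVRGeZqYZVVoqrzcqphmZUNERomqh3ZWeaq8y6qXVVUyMzZ4iHZnaImaq7uph1VDIjE1Z4h3d4ZmeaqqqHdlIRESVWd3dndjRVZ3eJiHUxAAEkRWZmVVQzRVVWZmZ1EAASI0Z2VVVTREVnZmVWcwAAIzV5qGZ3dWdmiYdlV2ICITNIvdy6qpd5iJmHZWdTFVREje/ty6qXaIiZdmVmVUeGaM/tzLqql3iYmYZVZ2aJqr3u26qqqph4d5l2VWZoiKzu7LqqqqqXZVeZd2VVVVabzLuqqqqqhlVYqqmHdlVWeaqqqqqqqXVWaaq7qqdVVWiqqqqqqphV"/>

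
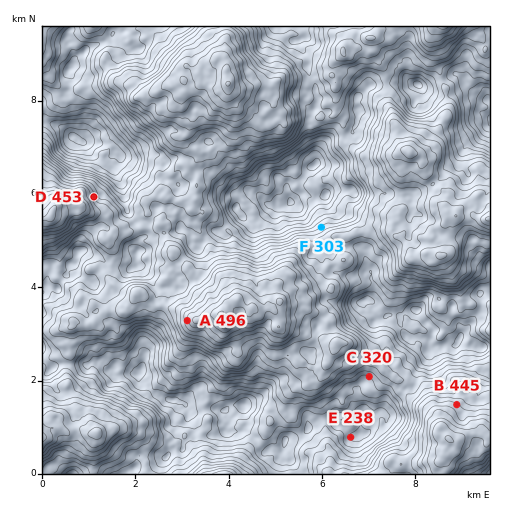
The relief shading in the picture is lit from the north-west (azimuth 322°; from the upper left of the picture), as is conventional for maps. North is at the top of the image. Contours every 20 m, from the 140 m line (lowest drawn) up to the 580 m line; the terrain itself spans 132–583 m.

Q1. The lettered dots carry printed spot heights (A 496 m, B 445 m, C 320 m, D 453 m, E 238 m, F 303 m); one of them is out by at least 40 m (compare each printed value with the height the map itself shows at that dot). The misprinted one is D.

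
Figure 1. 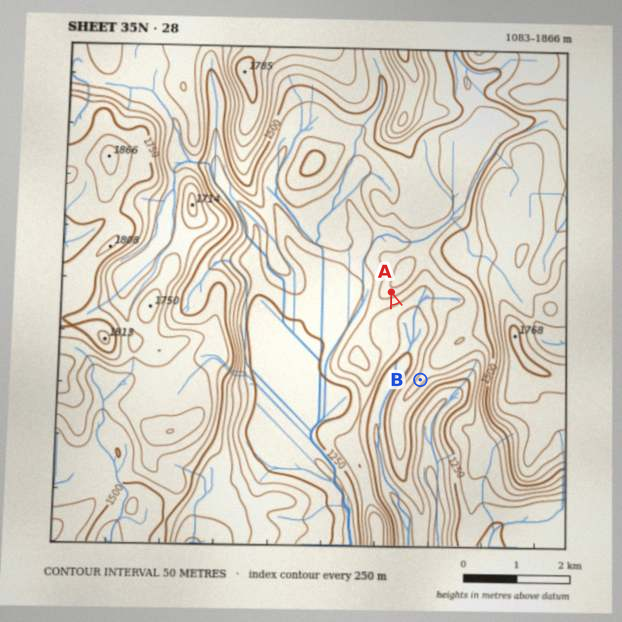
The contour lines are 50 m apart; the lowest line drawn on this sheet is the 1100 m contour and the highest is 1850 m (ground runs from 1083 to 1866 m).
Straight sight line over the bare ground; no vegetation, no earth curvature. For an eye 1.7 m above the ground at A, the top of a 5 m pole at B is in view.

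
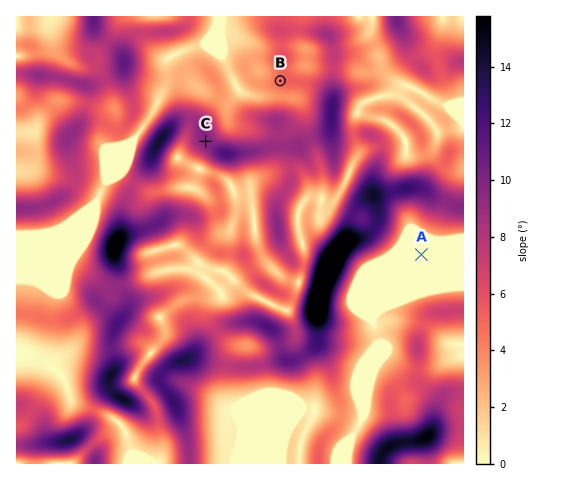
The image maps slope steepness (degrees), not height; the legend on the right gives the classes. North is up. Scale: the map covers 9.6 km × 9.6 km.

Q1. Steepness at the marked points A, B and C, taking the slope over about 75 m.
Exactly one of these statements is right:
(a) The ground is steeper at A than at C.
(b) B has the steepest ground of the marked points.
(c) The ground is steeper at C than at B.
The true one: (c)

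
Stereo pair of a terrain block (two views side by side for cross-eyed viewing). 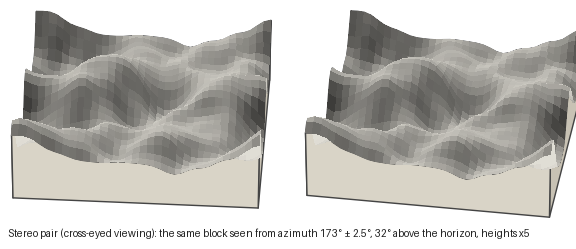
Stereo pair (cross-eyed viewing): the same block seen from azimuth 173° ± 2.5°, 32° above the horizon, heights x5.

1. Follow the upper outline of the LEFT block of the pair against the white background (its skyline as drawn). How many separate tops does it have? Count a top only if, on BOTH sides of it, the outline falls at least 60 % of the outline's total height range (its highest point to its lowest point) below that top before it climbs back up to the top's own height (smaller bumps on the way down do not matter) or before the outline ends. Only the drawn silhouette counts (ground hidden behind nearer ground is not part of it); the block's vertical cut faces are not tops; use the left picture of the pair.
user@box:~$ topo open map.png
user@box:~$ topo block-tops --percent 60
0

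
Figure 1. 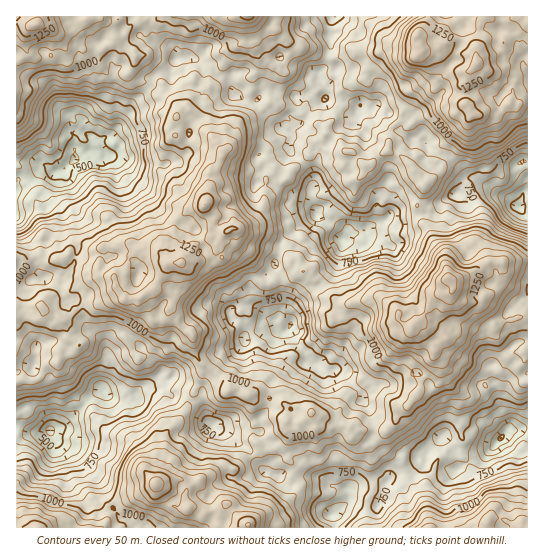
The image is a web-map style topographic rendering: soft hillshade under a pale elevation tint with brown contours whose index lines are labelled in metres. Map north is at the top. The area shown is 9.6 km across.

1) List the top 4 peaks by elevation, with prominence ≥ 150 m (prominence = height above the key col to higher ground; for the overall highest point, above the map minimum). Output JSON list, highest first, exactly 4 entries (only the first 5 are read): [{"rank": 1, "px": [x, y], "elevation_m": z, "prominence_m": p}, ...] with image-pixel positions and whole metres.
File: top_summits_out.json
[{"rank": 1, "px": [447, 278], "elevation_m": 1420, "prominence_m": 984}, {"rank": 2, "px": [417, 35], "elevation_m": 1337, "prominence_m": 454}, {"rank": 3, "px": [155, 485], "elevation_m": 1335, "prominence_m": 430}, {"rank": 4, "px": [181, 263], "elevation_m": 1315, "prominence_m": 382}]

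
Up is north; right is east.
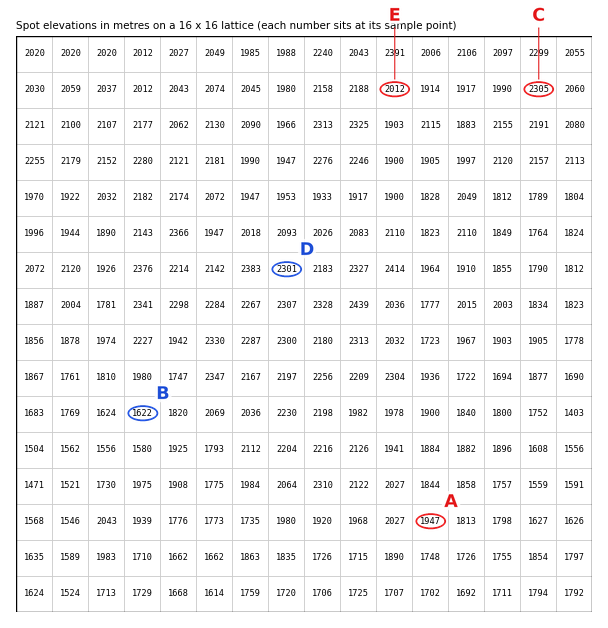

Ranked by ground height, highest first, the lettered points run C D E A B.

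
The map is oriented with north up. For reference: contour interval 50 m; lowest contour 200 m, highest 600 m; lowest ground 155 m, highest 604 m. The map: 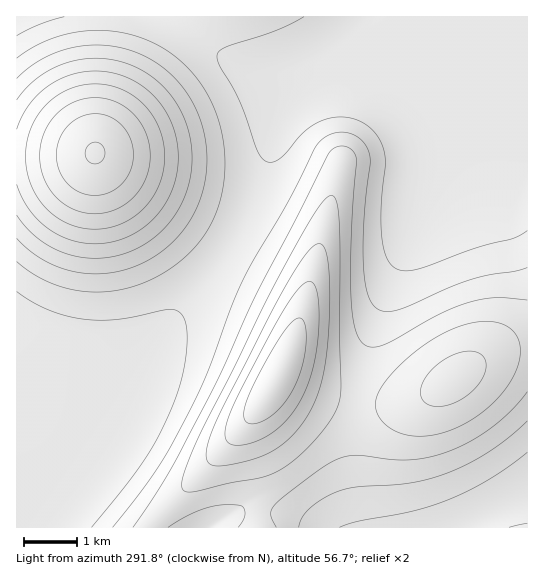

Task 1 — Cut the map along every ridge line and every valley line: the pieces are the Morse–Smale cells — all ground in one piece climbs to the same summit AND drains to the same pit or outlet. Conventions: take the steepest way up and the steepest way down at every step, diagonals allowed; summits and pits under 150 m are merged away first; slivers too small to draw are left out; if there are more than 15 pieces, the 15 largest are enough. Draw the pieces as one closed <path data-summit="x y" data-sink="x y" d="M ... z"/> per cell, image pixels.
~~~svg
<path data-summit="95 153" data-sink="345 42" d="M527 16l-511 1 1 511 20 0 12-19 39-47 21-31 62-108 54-70 26-48 33-91 32-52 6-6 24-15 8 3 40 29 23 24 15 21 14 31 49-8 32-2z"/><path data-summit="277 378" data-sink="345 42" d="M350 41l-4 0-24 15-29 41-13 26-29 82-18 34-16 26-46 58-71 123-51 63-10 14-1 5 112 0 3-7 46-46 50-56 22-29 7-14 35 16 26 8 27 4 28 0 16-3 27-10 40-28 18-10 14-4 19-2 0-208-22 1-60 9-14-31-15-21-23-24z"/><path data-summit="277 378" data-sink="527 498" d="M527 348l-18 1-14 4-18 10-40 28-27 10-16 3-28 0-27-4-26-8-35-16-7 14-22 29-50 56-46 46-2 6 311 1 27-15 36-13 3-2z"/><path data-summit="95 153" data-sink="527 498" d="M527 499l-26 9-38 19 64 1z"/>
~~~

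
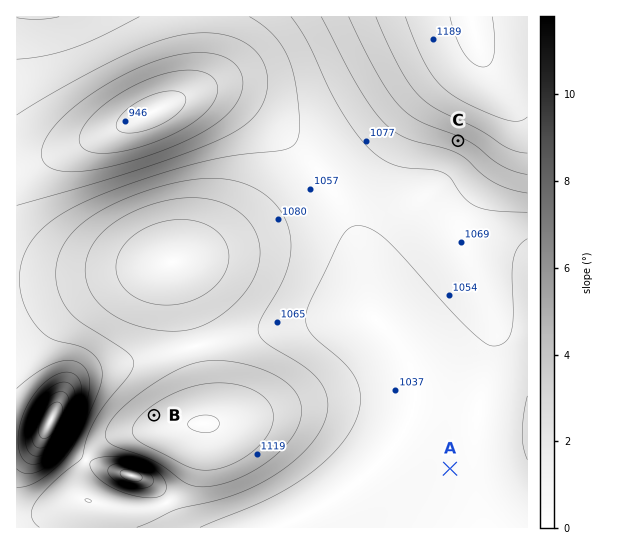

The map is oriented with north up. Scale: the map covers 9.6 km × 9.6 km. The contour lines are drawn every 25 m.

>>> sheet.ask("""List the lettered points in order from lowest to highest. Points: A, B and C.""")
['A', 'C', 'B']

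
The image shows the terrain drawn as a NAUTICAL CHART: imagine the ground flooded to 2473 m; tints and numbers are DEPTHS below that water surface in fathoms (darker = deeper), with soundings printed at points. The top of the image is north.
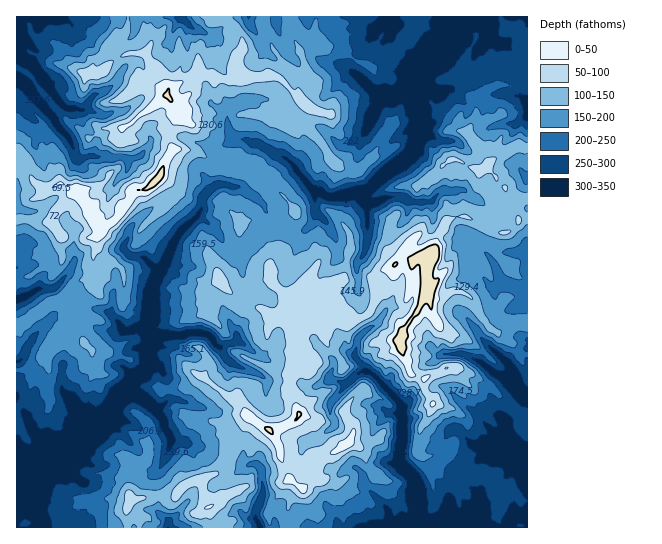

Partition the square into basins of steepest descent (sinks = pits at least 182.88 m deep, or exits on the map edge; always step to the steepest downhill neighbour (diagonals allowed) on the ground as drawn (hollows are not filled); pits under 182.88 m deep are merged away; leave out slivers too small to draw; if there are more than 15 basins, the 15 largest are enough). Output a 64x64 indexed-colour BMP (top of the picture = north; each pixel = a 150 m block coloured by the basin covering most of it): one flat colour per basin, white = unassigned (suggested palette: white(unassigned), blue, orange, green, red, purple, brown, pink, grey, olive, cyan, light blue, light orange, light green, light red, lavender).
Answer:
<image width="64" height="64" href="data:image/bmp;base64,Qk12CAAAAAAAAHYAAAAoAAAAQAAAAEAAAAABAAQAAAAAAAAIAAATCwAAEwsAABAAAAAAAAAA////ALR3HwAOf/8ALKAsACgn1gC9Z5QAS1aMAMJ34wB/f38AIr28AM++FwDox64AeLv/AIrfmACWmP8A1bDFABERERERERGIiIiIiDNVVVVVMzMzMzMzMzMzMzMzMzMzEREREREREYiIiIiIVVVVVVUzMzMzMzMzMzMzMzMzMzMRERERERERiIiIiIhVVVVVVTMzMzMzMzMzMzMzMzMzMxEREREREREYiIiIiFVVVVVVMzMzMzMzMzMzMzMzMzMzEREREREREREREYiFVVVVVVVTMzMzMzMzMzMzMzMzMzMRERERERERERERGIVVVVVVVVMzMzMzMzMzMzMzMzMzMxEREREREREREREREVVVVVVVMzMzMzMzMzMzMzMzMzMzEREREREREREREREREVVVVVUzMzMzMzMzMzMzMzMzMzMRERERERERERERERERVVVVUzMzMzMzMzMzMzMzMzMzMxEREREREREREREREREVVVVTMzMzMzMzMzMzMzMzMzMzERERERERERERERERERVVVVMzMzMzMzMzMzMzMzMzMzMRERERERERERERERERFVVVMzMzMzMzMzMzMzMzMzMzMxEREREREREREREREREVVVETMzMzMzMzMzMzMzMzMzMzERERERERERERERERERFVERETMzMzMzMzMzMzMzMzMzMRERERERERERERERERERERERMzMzMzMzMzMzMzMzMzMxEREREREREREREREREREREREzMzMzMzMzMzMzMzMzMzERERERERERERERERERERERETMzMzMzMzMzMzMzMzMzMRERERERERERERERERERERETMzMzMzMzMzMzMzMzMzMxERERERERERERERERERERERMzMzMzMzMzMzMzMzMzMzEREREREREREREREREREREREzMzMzMzMzMzMzMzMzMzMRERERERERERERERERERERERMzMzMzMzMzMzMzMzMzMxEREREREREREREREREREREREzMzMzMzMzMzMzMzMzMzERERERERERERERERERERERETMzMzMzMzMzMzMzMzMzMRERERERERERERERERERERERMzMzMzMzMzMzMzMzMzMxEREREREREREREREREREREREzMzMzMzMzMzMzMzMzMzERERERERERERERERERERERETMzMzMzMzMzMzMzMzMzN3ERERERERERERERERERERERMzMzIiMzMzMzMzMzMzM3dxEREREREREREREREREREREzMzIiIzMzMzMzMzMzMzd3dxERERERERERERERERERESMzIiIiMzMzMzMzMzMzN3d3cREREREREREREREREREiIiIiIiIzMzMzMzMzMzM3d3d3cREREREREREREREREiIiIiIiIjMzMzMzMzMzMzd3d3d3cRERERERERERERESIiIiIiIiMzMzMzMzMzMzN3d3d3dxERERERERERERERIiIiIiIiIiMzMzMzMzMzM3d3d3d3EREREREREREREREiIiIiIiIiIjMzMzMzMzMzd3d3d3cRERERERERERERERIiIiIiIiIiIiIzMzMzMzN3d3d3dxERERERERERERERESIiIiIiIiIiIjMzMzMzM3d3dxERERERERERERERERERIiIiIiIiIiIiIzMzMzMzd3dxERFBERERERERERERERESIiIiIiIiIiIjMzMyIjN3EREREUQRERERERERERERERIiIiIiIiIiIiIzMiIiIxEREREUREEREREREREREREREiIiIiIiIiIiIiIiIiIhERERERRERBEREREREREREREiIiIiIiIiIiIiIiIiIhERERERREREEREREREREREREiIiIiIiIiIiIiIiIiIiEREUERREREREEREREREREREiIiIiIiIiIiIiIiIiIiEREUREREREREREEREREREREiIiIiIiIiIiIiIiIiIiERERREREREREREQRERERERIiIiIiIiIiIiIiIiIiIiERERREREREREREREERERIiIiIiIiIiIiIiIiIiIiIiIRERFEREREREREREQRERIiIiIiIiIiIiIiIiIiIiIiIiERFEREREREREREREIiIiIiIiIiIiIiIiIiIiIiIiIiIiEUREREREREREREIiIiIiIiIiIiIiIiIiIiIiIiIiIiIiREREREREREREQiIiIiIiIiIiIiIiIiIiIiIiIiIiIiJEREREREREREREIiIiIiIiIiIiIiIiIiIiIiIiIiIiIkREREREREREREQiIiIiIiIiIiIiIiIiIiIiIiIiIiIiRERERERERERERCIiIiIiIiIiIiIiIiIiIiIiIiIiIiJERERERERERERCIiIiIiIiIiIiIiIiIiIiIiIiIiIiIkREREREREREREIiIiIiIiIiIRIiIiIiIiIiIiIiIiIiRERERERERERERiIiIiIiIiIREiIiIiIiIiIiIiIiIiJERERERERERERmZmJmZiERERESIiIiIiIiIiIiIiIiIkRERERERERERGZmZmZmERERESIiIiIiIiIiIiIiIiIiRERERERGRERGZmZmZmYRERERIiIiIiIiIiIiIiIiIiJEREREREZmZmZmZmZmZhEREREiIiIiIiIiIiIiIiIiIkRERERERGZmZmZmZmZmEREREiIiIiIiIiIiIiIiIiIiRERERERERmZmZmZmZmYRERESIiIiIiIiIiIiIiIiIiJEREREREREZmZmZmZmZhERESIiIiIiIiIiIiIiIiIiIkRERERERERmZmZmZmYRERERIiIiIiIiIiIiIiIiIiIi"/>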